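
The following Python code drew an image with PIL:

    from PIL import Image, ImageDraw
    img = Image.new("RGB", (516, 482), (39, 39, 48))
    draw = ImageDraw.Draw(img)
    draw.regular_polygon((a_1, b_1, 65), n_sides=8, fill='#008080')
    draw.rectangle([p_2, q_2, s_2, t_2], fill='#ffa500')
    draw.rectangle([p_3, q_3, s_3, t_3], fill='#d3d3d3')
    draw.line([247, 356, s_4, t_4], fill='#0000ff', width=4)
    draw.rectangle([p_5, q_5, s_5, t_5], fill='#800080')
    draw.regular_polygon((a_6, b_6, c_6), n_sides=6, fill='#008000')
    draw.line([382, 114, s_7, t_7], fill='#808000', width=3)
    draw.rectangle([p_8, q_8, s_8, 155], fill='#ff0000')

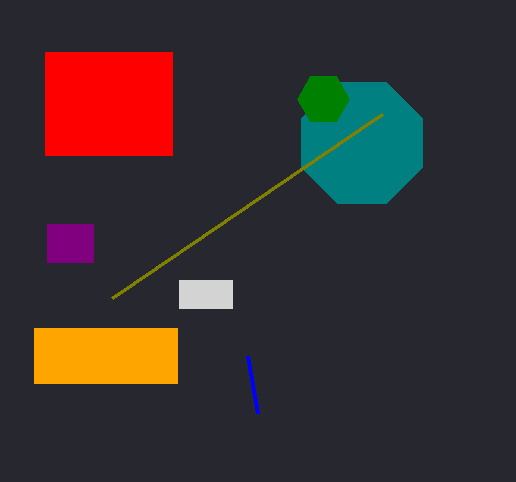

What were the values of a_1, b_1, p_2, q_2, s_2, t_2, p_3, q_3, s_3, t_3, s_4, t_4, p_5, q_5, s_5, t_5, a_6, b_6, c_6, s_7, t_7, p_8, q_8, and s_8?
a_1 = 362
b_1 = 143
p_2 = 34
q_2 = 328
s_2 = 177
t_2 = 383
p_3 = 179
q_3 = 280
s_3 = 232
t_3 = 308
s_4 = 257
t_4 = 413
p_5 = 47
q_5 = 224
s_5 = 93
t_5 = 262
a_6 = 323
b_6 = 99
c_6 = 26
s_7 = 112
t_7 = 298
p_8 = 45
q_8 = 52
s_8 = 172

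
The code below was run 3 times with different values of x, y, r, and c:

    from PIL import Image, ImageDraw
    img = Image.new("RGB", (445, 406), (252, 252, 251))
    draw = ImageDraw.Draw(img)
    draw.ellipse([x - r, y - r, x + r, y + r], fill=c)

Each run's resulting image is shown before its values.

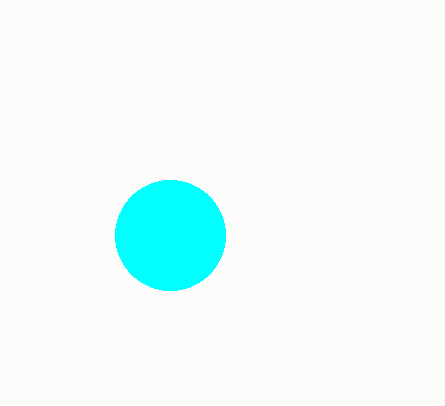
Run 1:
x = 170
y = 235
r = 55
c = 'cyan'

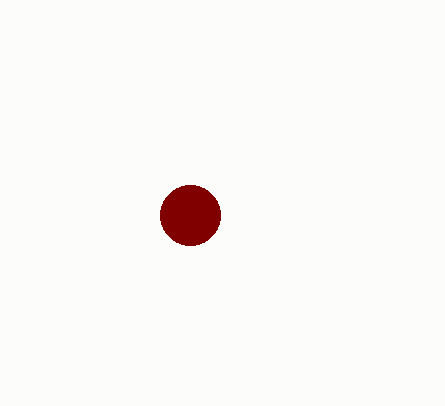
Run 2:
x = 190; y = 215; r = 30; c = 'maroon'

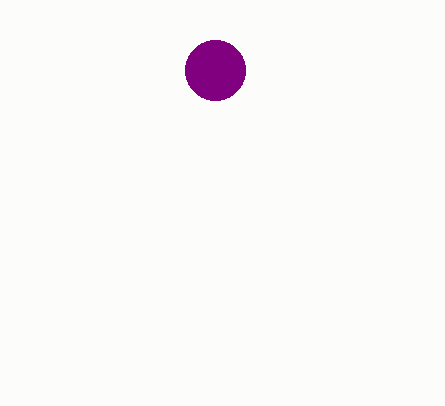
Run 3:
x = 215, y = 70, r = 30, c = 'purple'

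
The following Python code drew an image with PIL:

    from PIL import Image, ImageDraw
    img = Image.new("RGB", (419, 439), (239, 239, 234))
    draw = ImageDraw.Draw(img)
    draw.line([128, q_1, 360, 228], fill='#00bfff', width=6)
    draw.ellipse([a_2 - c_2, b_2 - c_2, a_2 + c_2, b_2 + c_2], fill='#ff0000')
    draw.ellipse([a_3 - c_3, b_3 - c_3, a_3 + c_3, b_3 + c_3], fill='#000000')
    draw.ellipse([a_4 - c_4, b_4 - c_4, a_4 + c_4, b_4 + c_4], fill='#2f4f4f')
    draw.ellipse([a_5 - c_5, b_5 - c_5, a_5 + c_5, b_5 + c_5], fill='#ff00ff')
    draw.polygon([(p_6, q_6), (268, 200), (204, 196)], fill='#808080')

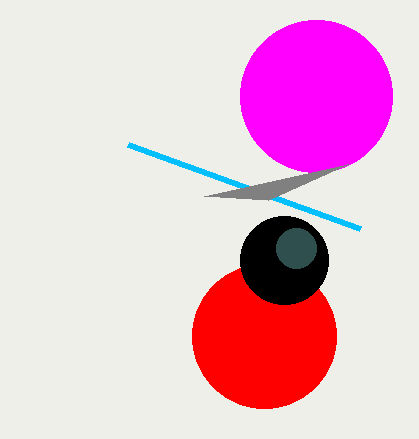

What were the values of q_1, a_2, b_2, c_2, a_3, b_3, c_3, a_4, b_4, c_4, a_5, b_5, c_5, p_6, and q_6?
q_1 = 144, a_2 = 264, b_2 = 336, c_2 = 72, a_3 = 284, b_3 = 260, c_3 = 44, a_4 = 296, b_4 = 248, c_4 = 20, a_5 = 316, b_5 = 96, c_5 = 76, p_6 = 348, q_6 = 164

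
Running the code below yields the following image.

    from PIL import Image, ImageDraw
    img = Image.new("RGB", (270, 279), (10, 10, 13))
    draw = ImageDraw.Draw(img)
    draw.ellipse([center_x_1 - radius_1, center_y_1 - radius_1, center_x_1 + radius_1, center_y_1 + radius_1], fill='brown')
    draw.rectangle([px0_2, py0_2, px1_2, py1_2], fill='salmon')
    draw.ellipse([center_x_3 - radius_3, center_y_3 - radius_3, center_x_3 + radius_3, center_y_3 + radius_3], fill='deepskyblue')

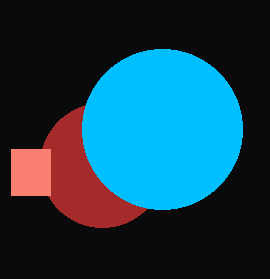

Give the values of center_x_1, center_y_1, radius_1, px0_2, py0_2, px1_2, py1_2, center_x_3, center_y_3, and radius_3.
center_x_1 = 102
center_y_1 = 165
radius_1 = 62
px0_2 = 11
py0_2 = 149
px1_2 = 50
py1_2 = 195
center_x_3 = 162
center_y_3 = 129
radius_3 = 80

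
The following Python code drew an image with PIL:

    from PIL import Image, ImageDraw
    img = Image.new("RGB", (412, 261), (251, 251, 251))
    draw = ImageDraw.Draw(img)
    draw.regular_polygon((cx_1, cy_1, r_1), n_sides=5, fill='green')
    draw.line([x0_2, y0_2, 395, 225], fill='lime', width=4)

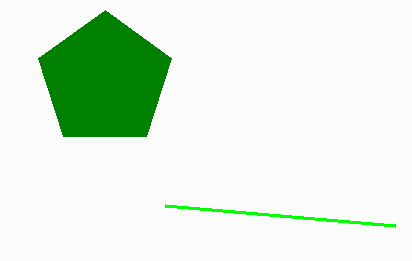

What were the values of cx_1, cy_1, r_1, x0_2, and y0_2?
cx_1 = 105, cy_1 = 80, r_1 = 70, x0_2 = 165, y0_2 = 205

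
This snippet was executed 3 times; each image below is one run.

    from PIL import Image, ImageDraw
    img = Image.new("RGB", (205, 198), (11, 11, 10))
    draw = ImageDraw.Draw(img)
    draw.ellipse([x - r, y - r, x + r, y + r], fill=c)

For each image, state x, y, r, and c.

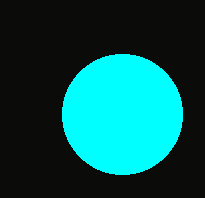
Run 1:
x = 122; y = 114; r = 60; c = 'cyan'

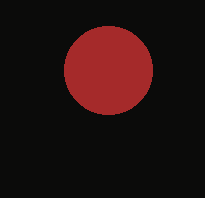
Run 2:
x = 108
y = 70
r = 44
c = 'brown'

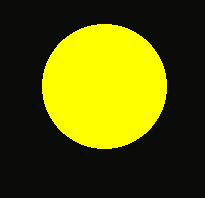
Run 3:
x = 104
y = 86
r = 62
c = 'yellow'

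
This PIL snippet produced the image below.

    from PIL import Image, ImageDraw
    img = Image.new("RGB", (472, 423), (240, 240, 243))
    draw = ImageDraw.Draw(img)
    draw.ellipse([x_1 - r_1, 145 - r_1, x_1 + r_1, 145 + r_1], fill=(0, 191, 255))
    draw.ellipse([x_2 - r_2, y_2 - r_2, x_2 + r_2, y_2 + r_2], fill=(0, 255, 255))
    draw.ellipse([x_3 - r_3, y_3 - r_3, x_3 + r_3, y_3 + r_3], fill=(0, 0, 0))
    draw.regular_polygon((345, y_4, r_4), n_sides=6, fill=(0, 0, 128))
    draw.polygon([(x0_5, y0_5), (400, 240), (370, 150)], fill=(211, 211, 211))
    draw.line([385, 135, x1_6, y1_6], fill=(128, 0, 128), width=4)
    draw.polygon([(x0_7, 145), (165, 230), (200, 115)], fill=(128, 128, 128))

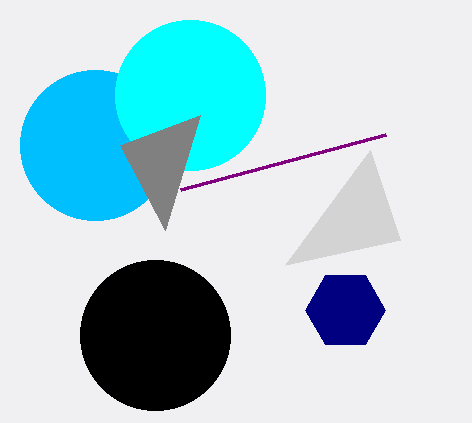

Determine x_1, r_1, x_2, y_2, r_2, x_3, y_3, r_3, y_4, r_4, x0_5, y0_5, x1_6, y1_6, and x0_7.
x_1 = 95
r_1 = 75
x_2 = 190
y_2 = 95
r_2 = 75
x_3 = 155
y_3 = 335
r_3 = 75
y_4 = 310
r_4 = 40
x0_5 = 285
y0_5 = 265
x1_6 = 180
y1_6 = 190
x0_7 = 120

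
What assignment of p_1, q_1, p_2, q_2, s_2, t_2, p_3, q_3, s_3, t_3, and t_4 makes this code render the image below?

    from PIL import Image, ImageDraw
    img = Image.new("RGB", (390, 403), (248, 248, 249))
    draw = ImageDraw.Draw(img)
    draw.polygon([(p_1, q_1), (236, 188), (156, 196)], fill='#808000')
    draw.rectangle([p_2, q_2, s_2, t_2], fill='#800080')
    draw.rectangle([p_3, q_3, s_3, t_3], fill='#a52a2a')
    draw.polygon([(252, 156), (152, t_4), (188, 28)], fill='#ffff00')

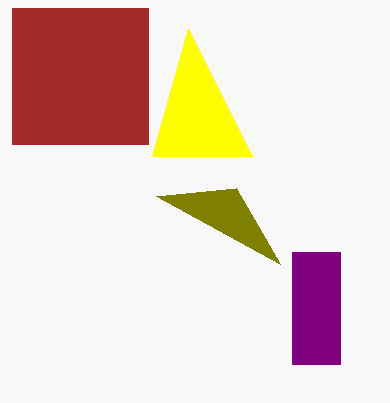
p_1 = 280, q_1 = 264, p_2 = 292, q_2 = 252, s_2 = 340, t_2 = 364, p_3 = 12, q_3 = 8, s_3 = 148, t_3 = 144, t_4 = 156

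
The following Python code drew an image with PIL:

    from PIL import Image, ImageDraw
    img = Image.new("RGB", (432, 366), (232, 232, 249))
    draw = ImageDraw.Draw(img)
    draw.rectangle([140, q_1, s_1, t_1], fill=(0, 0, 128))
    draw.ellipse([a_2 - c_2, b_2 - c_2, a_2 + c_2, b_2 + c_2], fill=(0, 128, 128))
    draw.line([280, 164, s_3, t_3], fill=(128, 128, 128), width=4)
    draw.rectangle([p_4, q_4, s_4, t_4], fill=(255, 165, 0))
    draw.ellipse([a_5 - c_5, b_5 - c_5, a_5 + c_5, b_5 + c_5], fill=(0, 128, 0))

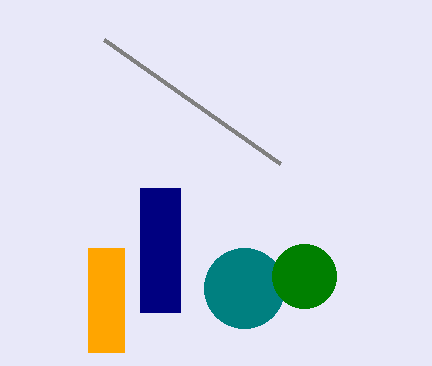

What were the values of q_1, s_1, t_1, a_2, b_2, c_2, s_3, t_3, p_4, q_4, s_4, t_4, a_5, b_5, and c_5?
q_1 = 188; s_1 = 180; t_1 = 312; a_2 = 244; b_2 = 288; c_2 = 40; s_3 = 104; t_3 = 40; p_4 = 88; q_4 = 248; s_4 = 124; t_4 = 352; a_5 = 304; b_5 = 276; c_5 = 32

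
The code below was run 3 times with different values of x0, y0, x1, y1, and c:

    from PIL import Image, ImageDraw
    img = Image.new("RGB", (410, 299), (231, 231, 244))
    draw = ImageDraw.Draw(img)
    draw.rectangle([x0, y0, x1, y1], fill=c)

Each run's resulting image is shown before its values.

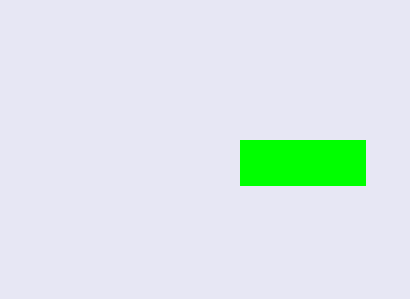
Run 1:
x0 = 240, y0 = 140, x1 = 365, y1 = 185, c = 'lime'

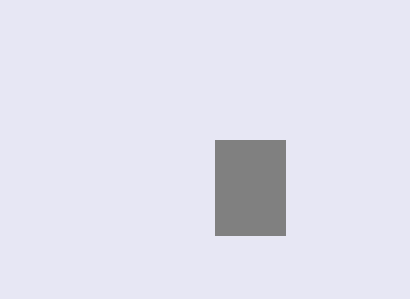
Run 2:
x0 = 215
y0 = 140
x1 = 285
y1 = 235
c = 'gray'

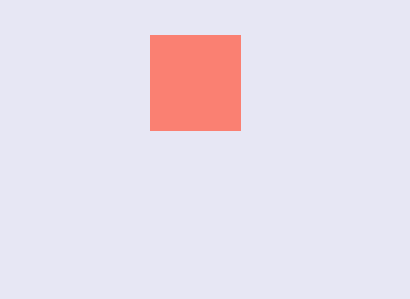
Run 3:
x0 = 150, y0 = 35, x1 = 240, y1 = 130, c = 'salmon'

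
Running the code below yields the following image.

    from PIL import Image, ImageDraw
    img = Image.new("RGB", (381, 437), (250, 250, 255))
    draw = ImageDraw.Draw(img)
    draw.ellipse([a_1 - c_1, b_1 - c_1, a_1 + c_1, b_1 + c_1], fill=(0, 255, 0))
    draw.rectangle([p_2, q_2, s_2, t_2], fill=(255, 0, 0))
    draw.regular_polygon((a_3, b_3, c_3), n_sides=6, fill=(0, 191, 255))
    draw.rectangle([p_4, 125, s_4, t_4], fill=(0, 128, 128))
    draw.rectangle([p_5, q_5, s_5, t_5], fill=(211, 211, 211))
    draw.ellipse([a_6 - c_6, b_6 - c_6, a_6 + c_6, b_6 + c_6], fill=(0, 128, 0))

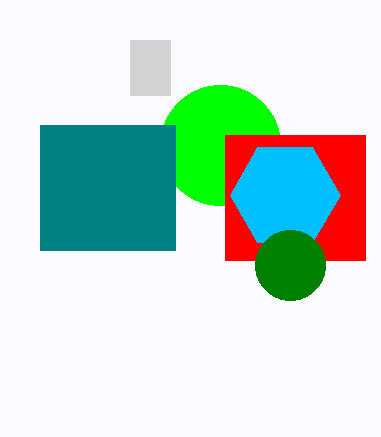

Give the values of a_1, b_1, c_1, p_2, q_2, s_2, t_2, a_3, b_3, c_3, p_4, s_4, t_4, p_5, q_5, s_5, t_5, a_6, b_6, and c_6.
a_1 = 220; b_1 = 145; c_1 = 60; p_2 = 225; q_2 = 135; s_2 = 365; t_2 = 260; a_3 = 285; b_3 = 195; c_3 = 55; p_4 = 40; s_4 = 175; t_4 = 250; p_5 = 130; q_5 = 40; s_5 = 170; t_5 = 95; a_6 = 290; b_6 = 265; c_6 = 35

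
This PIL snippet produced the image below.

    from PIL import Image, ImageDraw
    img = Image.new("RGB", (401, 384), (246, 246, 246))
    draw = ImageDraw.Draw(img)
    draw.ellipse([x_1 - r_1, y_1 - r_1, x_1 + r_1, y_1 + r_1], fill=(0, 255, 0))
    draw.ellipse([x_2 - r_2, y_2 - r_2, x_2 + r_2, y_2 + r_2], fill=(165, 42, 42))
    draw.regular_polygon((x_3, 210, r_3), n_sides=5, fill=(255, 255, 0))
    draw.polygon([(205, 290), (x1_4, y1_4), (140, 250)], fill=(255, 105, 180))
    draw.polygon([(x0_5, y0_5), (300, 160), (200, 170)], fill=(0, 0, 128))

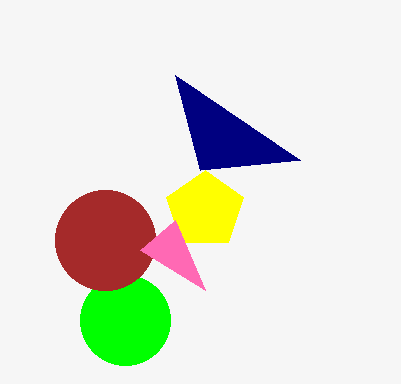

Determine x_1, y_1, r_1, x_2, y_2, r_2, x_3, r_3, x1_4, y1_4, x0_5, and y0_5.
x_1 = 125; y_1 = 320; r_1 = 45; x_2 = 105; y_2 = 240; r_2 = 50; x_3 = 205; r_3 = 40; x1_4 = 175; y1_4 = 220; x0_5 = 175; y0_5 = 75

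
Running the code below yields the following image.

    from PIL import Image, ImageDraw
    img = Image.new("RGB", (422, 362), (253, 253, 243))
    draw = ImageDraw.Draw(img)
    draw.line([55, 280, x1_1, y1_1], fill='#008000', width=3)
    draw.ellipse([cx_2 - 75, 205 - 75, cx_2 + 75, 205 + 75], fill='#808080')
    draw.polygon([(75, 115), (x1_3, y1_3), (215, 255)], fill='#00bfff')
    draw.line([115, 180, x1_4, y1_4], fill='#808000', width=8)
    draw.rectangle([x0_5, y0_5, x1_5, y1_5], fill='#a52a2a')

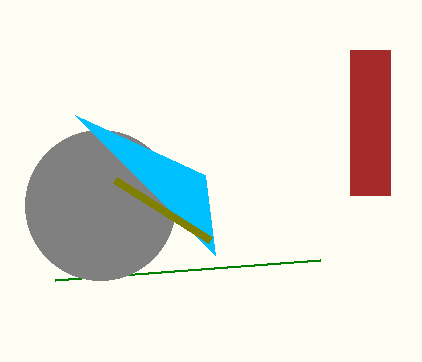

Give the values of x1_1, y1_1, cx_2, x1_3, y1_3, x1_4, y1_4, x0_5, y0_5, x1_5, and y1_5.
x1_1 = 320; y1_1 = 260; cx_2 = 100; x1_3 = 205; y1_3 = 175; x1_4 = 210; y1_4 = 240; x0_5 = 350; y0_5 = 50; x1_5 = 390; y1_5 = 195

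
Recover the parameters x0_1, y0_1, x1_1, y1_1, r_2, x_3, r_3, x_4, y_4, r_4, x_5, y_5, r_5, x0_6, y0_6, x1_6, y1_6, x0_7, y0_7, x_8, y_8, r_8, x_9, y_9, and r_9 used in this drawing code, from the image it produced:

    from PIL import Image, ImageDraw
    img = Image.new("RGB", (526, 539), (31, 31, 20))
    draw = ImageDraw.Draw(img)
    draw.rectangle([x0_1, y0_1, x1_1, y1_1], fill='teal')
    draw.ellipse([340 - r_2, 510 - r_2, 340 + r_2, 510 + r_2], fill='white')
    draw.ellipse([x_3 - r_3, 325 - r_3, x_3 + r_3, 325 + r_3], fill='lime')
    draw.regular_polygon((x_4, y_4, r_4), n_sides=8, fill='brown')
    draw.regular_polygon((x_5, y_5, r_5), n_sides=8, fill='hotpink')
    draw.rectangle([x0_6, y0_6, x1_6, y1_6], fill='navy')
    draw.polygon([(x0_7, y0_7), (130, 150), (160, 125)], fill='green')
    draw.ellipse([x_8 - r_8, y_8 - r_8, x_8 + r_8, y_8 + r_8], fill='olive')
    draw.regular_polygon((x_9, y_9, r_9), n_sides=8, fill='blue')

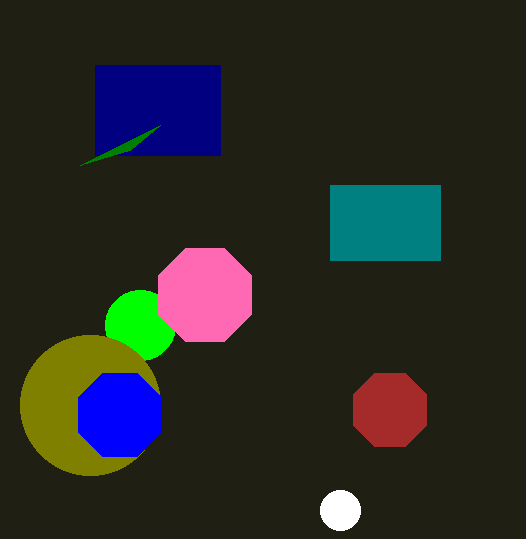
x0_1 = 330, y0_1 = 185, x1_1 = 440, y1_1 = 260, r_2 = 20, x_3 = 140, r_3 = 35, x_4 = 390, y_4 = 410, r_4 = 40, x_5 = 205, y_5 = 295, r_5 = 50, x0_6 = 95, y0_6 = 65, x1_6 = 220, y1_6 = 155, x0_7 = 80, y0_7 = 165, x_8 = 90, y_8 = 405, r_8 = 70, x_9 = 120, y_9 = 415, r_9 = 45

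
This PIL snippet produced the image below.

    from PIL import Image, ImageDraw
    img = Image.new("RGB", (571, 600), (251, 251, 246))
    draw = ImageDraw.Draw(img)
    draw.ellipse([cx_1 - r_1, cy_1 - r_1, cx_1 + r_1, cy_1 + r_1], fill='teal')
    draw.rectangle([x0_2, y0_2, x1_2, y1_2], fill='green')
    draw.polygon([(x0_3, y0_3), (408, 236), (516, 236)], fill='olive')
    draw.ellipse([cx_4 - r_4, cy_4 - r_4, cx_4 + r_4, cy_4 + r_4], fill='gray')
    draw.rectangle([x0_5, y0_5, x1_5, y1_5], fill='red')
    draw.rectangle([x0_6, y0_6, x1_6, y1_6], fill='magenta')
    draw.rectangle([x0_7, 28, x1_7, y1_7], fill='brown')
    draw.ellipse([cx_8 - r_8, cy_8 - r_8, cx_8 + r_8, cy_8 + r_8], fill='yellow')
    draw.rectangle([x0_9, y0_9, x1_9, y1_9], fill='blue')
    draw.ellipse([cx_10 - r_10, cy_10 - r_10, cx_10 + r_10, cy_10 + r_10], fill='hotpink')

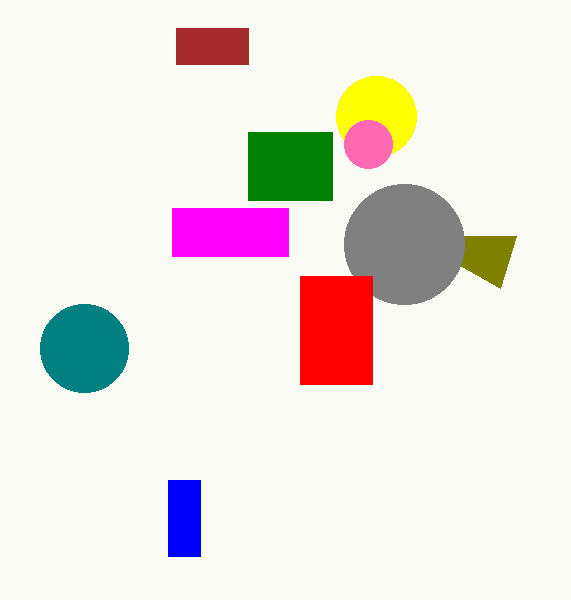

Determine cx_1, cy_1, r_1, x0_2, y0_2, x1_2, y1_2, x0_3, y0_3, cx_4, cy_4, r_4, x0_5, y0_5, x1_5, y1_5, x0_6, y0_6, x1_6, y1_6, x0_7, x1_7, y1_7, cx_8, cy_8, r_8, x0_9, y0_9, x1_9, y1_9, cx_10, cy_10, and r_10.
cx_1 = 84, cy_1 = 348, r_1 = 44, x0_2 = 248, y0_2 = 132, x1_2 = 332, y1_2 = 200, x0_3 = 500, y0_3 = 288, cx_4 = 404, cy_4 = 244, r_4 = 60, x0_5 = 300, y0_5 = 276, x1_5 = 372, y1_5 = 384, x0_6 = 172, y0_6 = 208, x1_6 = 288, y1_6 = 256, x0_7 = 176, x1_7 = 248, y1_7 = 64, cx_8 = 376, cy_8 = 116, r_8 = 40, x0_9 = 168, y0_9 = 480, x1_9 = 200, y1_9 = 556, cx_10 = 368, cy_10 = 144, r_10 = 24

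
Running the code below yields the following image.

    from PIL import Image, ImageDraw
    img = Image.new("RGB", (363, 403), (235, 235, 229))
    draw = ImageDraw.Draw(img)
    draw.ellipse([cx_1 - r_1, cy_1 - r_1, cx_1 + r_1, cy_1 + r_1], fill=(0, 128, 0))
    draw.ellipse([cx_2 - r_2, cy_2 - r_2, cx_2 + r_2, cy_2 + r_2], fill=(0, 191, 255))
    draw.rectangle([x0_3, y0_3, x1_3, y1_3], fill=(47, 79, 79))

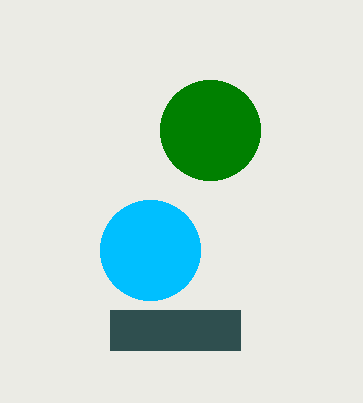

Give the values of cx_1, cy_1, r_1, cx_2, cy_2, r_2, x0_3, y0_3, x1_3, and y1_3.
cx_1 = 210, cy_1 = 130, r_1 = 50, cx_2 = 150, cy_2 = 250, r_2 = 50, x0_3 = 110, y0_3 = 310, x1_3 = 240, y1_3 = 350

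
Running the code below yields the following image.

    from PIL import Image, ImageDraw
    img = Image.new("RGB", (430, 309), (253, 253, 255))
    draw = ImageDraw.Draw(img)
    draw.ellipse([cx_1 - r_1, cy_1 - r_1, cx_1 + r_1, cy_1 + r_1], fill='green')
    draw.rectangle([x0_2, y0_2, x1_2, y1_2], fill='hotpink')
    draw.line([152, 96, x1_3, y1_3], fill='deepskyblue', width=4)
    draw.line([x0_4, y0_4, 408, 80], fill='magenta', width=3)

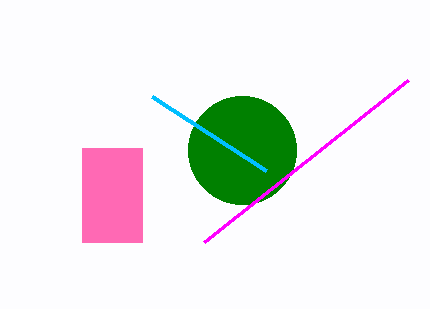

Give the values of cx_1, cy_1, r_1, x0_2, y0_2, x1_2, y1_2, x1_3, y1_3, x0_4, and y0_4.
cx_1 = 242; cy_1 = 150; r_1 = 54; x0_2 = 82; y0_2 = 148; x1_2 = 142; y1_2 = 242; x1_3 = 266; y1_3 = 170; x0_4 = 204; y0_4 = 242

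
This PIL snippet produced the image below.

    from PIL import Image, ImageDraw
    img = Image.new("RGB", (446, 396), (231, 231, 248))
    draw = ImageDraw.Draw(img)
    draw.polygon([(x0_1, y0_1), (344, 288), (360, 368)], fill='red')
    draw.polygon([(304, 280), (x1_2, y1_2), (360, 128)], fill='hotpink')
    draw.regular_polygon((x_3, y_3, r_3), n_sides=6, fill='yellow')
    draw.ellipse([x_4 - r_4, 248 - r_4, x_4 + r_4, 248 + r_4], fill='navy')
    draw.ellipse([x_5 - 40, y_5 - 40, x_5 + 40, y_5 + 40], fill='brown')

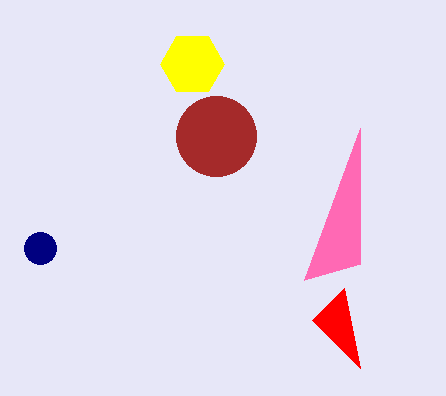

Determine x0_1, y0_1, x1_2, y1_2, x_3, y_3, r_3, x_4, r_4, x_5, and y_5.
x0_1 = 312, y0_1 = 320, x1_2 = 360, y1_2 = 264, x_3 = 192, y_3 = 64, r_3 = 32, x_4 = 40, r_4 = 16, x_5 = 216, y_5 = 136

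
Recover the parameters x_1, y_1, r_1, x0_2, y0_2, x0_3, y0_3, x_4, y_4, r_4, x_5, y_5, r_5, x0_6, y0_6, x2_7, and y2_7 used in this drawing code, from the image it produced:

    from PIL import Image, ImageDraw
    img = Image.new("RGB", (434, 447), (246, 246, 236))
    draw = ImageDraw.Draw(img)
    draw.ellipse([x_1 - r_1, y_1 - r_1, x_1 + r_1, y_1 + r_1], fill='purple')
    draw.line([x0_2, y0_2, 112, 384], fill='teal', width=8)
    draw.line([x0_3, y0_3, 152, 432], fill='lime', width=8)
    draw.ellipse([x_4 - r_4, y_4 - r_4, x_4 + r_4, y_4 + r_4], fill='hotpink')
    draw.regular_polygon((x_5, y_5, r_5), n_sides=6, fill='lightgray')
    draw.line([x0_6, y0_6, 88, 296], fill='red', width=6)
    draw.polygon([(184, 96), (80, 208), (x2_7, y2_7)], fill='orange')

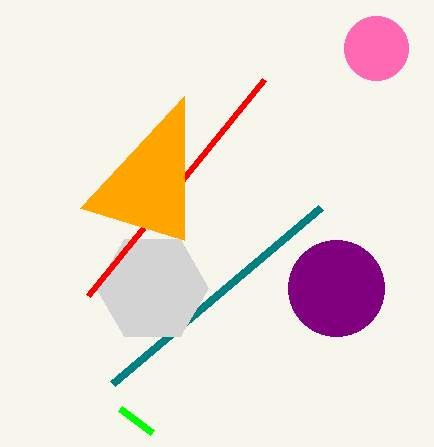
x_1 = 336
y_1 = 288
r_1 = 48
x0_2 = 320
y0_2 = 208
x0_3 = 120
y0_3 = 408
x_4 = 376
y_4 = 48
r_4 = 32
x_5 = 152
y_5 = 288
r_5 = 56
x0_6 = 264
y0_6 = 80
x2_7 = 184
y2_7 = 240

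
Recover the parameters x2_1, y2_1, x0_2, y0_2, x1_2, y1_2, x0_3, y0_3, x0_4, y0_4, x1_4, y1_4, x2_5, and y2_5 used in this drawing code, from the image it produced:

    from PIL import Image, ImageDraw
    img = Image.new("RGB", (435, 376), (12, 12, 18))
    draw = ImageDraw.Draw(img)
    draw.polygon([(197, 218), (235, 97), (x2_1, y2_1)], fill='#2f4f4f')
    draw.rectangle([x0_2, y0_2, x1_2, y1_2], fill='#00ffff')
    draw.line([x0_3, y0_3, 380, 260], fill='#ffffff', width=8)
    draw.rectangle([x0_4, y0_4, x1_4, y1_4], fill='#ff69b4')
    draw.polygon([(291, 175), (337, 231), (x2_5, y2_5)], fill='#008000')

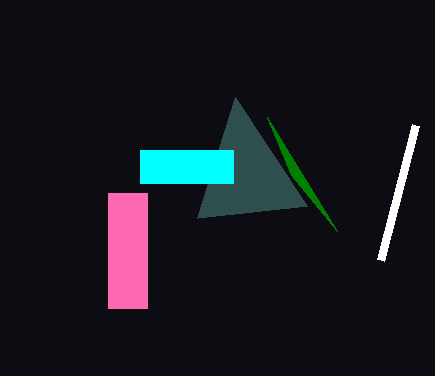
x2_1 = 307; y2_1 = 206; x0_2 = 140; y0_2 = 150; x1_2 = 233; y1_2 = 183; x0_3 = 415; y0_3 = 125; x0_4 = 108; y0_4 = 193; x1_4 = 147; y1_4 = 308; x2_5 = 267; y2_5 = 117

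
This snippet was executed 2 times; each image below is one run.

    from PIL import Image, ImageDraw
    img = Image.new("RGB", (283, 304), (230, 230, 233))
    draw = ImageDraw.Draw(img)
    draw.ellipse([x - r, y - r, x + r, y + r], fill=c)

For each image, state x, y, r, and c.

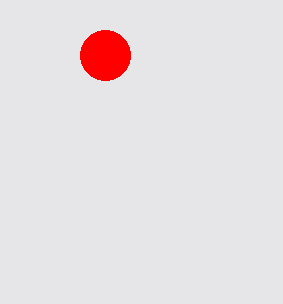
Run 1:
x = 105; y = 55; r = 25; c = 'red'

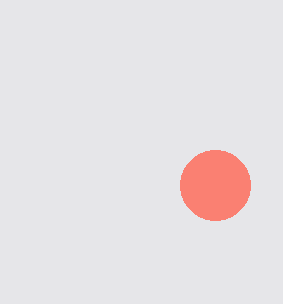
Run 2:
x = 215; y = 185; r = 35; c = 'salmon'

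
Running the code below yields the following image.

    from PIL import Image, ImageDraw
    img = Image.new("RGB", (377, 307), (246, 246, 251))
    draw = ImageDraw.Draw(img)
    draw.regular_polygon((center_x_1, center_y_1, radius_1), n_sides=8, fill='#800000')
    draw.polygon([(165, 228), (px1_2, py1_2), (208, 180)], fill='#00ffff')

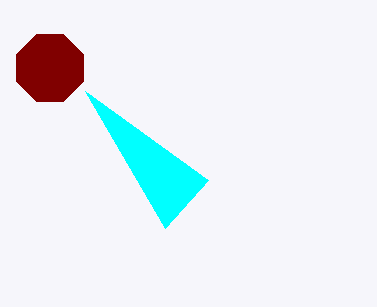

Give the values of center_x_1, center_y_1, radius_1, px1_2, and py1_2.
center_x_1 = 50, center_y_1 = 68, radius_1 = 36, px1_2 = 85, py1_2 = 91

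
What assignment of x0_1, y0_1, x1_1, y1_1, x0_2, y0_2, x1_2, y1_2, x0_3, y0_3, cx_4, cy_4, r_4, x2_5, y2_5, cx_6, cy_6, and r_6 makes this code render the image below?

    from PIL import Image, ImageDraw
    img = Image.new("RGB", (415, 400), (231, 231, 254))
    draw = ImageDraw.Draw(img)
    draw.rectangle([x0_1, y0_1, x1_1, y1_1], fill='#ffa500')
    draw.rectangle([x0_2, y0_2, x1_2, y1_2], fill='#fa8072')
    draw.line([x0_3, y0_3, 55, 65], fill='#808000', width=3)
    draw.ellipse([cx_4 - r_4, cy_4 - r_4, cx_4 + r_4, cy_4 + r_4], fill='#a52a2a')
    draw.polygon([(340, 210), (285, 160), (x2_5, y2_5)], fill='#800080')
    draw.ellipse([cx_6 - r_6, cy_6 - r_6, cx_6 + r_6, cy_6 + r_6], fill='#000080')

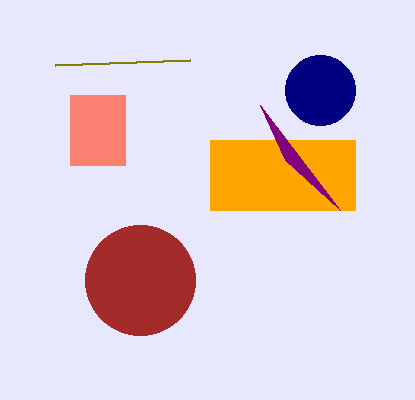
x0_1 = 210, y0_1 = 140, x1_1 = 355, y1_1 = 210, x0_2 = 70, y0_2 = 95, x1_2 = 125, y1_2 = 165, x0_3 = 190, y0_3 = 60, cx_4 = 140, cy_4 = 280, r_4 = 55, x2_5 = 260, y2_5 = 105, cx_6 = 320, cy_6 = 90, r_6 = 35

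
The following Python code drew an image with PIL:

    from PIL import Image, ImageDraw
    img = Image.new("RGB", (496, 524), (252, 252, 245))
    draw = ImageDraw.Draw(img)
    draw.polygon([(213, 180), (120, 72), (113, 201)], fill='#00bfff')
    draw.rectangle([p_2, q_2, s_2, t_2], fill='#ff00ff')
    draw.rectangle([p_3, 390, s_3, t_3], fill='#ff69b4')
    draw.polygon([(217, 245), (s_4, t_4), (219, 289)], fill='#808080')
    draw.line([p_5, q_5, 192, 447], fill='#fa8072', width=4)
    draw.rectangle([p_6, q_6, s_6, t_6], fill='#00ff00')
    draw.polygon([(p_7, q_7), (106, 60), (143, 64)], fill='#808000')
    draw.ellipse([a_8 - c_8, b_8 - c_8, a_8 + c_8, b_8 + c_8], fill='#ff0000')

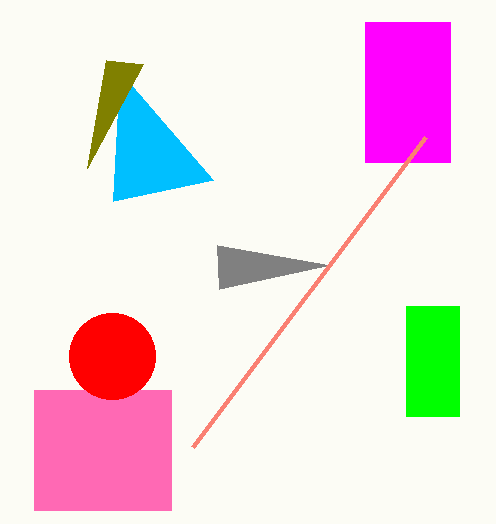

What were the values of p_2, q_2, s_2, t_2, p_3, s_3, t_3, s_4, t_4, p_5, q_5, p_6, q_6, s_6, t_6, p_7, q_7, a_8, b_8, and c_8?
p_2 = 365; q_2 = 22; s_2 = 450; t_2 = 162; p_3 = 34; s_3 = 171; t_3 = 510; s_4 = 330; t_4 = 265; p_5 = 425; q_5 = 137; p_6 = 406; q_6 = 306; s_6 = 459; t_6 = 416; p_7 = 87; q_7 = 168; a_8 = 112; b_8 = 356; c_8 = 43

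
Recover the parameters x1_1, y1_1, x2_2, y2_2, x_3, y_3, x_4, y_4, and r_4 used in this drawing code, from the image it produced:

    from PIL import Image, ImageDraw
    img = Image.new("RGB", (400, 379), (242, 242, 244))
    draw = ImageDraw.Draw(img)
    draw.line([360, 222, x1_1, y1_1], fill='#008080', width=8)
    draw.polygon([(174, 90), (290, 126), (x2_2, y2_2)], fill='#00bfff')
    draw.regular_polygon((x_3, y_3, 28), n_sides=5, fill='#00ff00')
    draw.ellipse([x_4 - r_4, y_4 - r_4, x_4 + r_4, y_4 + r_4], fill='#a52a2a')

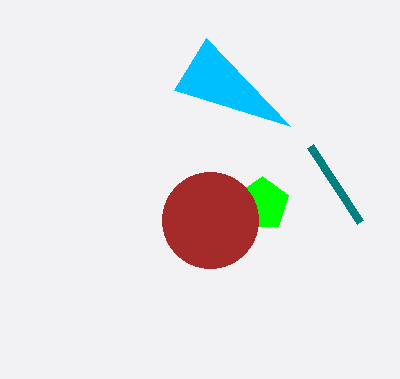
x1_1 = 310, y1_1 = 146, x2_2 = 206, y2_2 = 38, x_3 = 262, y_3 = 204, x_4 = 210, y_4 = 220, r_4 = 48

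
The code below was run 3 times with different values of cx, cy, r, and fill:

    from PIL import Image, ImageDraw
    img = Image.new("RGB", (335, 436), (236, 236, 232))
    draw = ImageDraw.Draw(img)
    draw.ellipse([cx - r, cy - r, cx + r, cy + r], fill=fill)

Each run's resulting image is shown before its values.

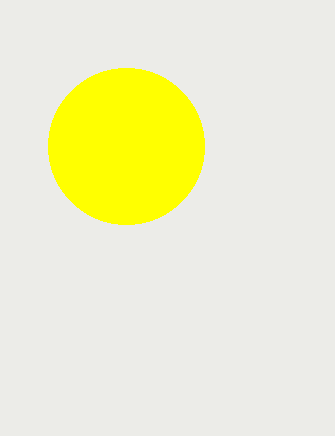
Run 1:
cx = 126; cy = 146; r = 78; fill = 'yellow'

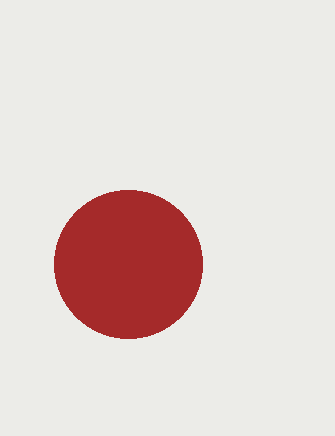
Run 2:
cx = 128; cy = 264; r = 74; fill = 'brown'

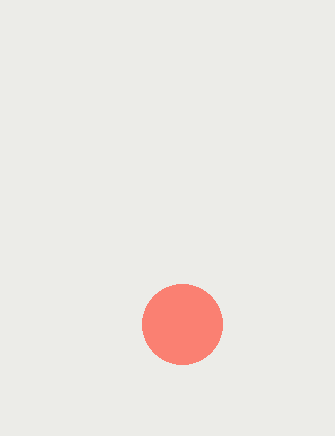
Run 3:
cx = 182
cy = 324
r = 40
fill = 'salmon'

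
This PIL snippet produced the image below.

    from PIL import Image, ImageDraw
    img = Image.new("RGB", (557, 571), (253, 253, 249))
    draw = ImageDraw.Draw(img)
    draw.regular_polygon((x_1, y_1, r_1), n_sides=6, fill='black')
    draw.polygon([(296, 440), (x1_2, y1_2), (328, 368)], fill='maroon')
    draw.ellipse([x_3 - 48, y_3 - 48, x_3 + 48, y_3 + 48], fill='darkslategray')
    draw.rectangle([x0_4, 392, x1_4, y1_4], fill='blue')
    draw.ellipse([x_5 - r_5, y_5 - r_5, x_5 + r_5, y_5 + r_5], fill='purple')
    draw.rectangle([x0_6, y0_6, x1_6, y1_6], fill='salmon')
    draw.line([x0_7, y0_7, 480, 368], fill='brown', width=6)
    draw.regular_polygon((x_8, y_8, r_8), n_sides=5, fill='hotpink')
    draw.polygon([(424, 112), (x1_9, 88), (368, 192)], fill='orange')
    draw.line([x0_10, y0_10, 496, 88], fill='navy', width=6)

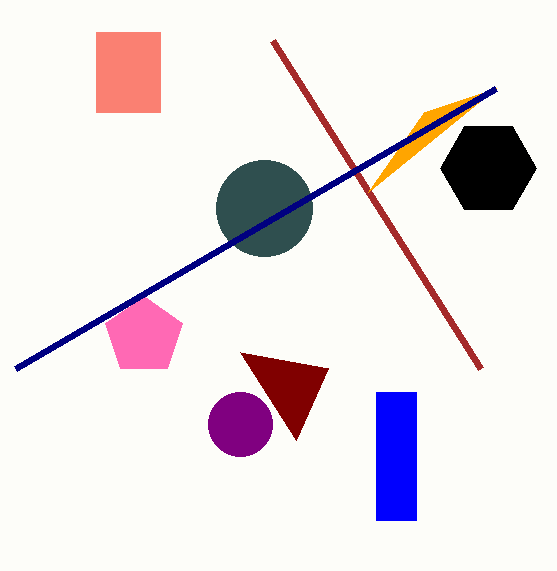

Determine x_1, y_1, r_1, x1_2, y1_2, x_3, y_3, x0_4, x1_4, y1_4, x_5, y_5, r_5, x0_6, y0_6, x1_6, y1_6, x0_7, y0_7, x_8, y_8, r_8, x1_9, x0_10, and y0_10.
x_1 = 488; y_1 = 168; r_1 = 48; x1_2 = 240; y1_2 = 352; x_3 = 264; y_3 = 208; x0_4 = 376; x1_4 = 416; y1_4 = 520; x_5 = 240; y_5 = 424; r_5 = 32; x0_6 = 96; y0_6 = 32; x1_6 = 160; y1_6 = 112; x0_7 = 272; y0_7 = 40; x_8 = 144; y_8 = 336; r_8 = 40; x1_9 = 496; x0_10 = 16; y0_10 = 368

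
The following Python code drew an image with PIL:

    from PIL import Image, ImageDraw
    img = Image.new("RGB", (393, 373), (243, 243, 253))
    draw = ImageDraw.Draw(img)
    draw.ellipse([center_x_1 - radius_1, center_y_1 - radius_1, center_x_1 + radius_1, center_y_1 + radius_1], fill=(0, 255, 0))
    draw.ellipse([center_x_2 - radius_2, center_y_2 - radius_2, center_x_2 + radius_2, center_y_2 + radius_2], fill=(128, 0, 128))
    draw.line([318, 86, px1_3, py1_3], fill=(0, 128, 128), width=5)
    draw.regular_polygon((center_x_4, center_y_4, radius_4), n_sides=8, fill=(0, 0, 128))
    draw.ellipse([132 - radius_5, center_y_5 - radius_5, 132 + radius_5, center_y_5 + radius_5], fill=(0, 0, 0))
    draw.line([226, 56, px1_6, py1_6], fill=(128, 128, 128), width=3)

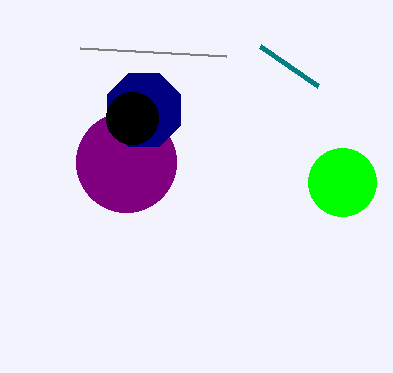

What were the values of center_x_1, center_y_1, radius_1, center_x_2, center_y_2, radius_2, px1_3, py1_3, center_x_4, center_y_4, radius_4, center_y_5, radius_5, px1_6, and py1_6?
center_x_1 = 342
center_y_1 = 182
radius_1 = 34
center_x_2 = 126
center_y_2 = 162
radius_2 = 50
px1_3 = 260
py1_3 = 46
center_x_4 = 144
center_y_4 = 110
radius_4 = 40
center_y_5 = 118
radius_5 = 26
px1_6 = 80
py1_6 = 48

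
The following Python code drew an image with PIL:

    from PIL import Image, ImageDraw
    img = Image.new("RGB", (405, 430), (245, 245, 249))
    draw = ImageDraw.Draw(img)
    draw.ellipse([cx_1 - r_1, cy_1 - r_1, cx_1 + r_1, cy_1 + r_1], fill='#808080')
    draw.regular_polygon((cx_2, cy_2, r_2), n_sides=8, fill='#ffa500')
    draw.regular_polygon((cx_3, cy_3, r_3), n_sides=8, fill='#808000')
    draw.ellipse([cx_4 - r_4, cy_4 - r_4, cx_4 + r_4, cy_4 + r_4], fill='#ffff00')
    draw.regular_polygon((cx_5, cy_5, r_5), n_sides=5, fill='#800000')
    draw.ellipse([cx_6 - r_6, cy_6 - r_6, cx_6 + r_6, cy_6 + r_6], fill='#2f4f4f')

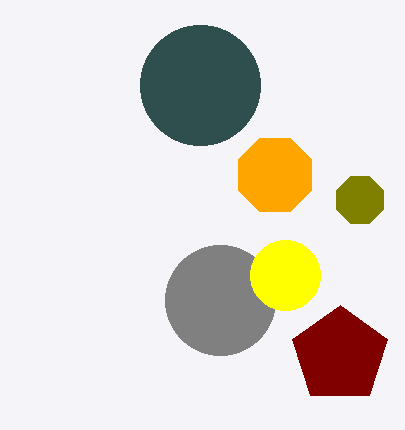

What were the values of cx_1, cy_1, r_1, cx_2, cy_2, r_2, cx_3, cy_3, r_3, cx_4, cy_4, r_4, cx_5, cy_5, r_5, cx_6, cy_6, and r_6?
cx_1 = 220
cy_1 = 300
r_1 = 55
cx_2 = 275
cy_2 = 175
r_2 = 40
cx_3 = 360
cy_3 = 200
r_3 = 25
cx_4 = 285
cy_4 = 275
r_4 = 35
cx_5 = 340
cy_5 = 355
r_5 = 50
cx_6 = 200
cy_6 = 85
r_6 = 60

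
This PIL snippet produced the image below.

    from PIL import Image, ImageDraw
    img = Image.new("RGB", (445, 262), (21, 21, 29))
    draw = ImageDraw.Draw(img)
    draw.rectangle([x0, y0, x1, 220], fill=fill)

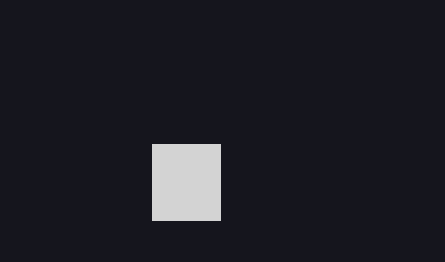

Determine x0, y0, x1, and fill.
x0 = 152; y0 = 144; x1 = 220; fill = 'lightgray'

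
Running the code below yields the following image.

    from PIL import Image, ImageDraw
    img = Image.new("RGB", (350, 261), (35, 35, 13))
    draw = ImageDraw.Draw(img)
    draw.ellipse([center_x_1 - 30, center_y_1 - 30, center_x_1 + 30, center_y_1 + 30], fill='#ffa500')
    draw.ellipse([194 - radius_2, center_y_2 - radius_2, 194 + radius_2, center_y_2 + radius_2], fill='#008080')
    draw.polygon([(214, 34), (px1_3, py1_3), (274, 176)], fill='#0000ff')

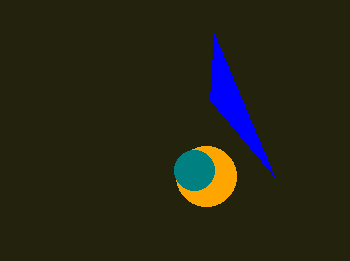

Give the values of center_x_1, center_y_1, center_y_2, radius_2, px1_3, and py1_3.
center_x_1 = 206, center_y_1 = 176, center_y_2 = 170, radius_2 = 20, px1_3 = 210, py1_3 = 100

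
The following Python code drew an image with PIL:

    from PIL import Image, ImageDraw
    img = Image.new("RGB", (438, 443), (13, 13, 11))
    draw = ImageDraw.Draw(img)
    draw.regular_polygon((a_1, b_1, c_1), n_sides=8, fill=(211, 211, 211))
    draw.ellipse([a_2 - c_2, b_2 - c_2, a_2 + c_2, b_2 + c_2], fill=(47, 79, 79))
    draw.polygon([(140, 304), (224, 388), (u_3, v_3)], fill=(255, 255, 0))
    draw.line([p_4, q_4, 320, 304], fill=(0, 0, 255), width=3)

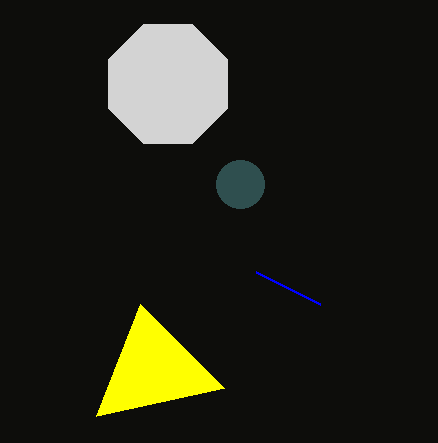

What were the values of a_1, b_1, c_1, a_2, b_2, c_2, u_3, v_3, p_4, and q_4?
a_1 = 168, b_1 = 84, c_1 = 64, a_2 = 240, b_2 = 184, c_2 = 24, u_3 = 96, v_3 = 416, p_4 = 256, q_4 = 272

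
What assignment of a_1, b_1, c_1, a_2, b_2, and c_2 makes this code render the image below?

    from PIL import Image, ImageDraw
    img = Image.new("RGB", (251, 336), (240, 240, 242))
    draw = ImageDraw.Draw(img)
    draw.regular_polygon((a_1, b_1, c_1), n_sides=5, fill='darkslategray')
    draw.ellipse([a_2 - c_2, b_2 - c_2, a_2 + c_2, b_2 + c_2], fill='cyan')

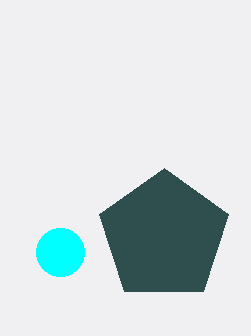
a_1 = 164; b_1 = 236; c_1 = 68; a_2 = 60; b_2 = 252; c_2 = 24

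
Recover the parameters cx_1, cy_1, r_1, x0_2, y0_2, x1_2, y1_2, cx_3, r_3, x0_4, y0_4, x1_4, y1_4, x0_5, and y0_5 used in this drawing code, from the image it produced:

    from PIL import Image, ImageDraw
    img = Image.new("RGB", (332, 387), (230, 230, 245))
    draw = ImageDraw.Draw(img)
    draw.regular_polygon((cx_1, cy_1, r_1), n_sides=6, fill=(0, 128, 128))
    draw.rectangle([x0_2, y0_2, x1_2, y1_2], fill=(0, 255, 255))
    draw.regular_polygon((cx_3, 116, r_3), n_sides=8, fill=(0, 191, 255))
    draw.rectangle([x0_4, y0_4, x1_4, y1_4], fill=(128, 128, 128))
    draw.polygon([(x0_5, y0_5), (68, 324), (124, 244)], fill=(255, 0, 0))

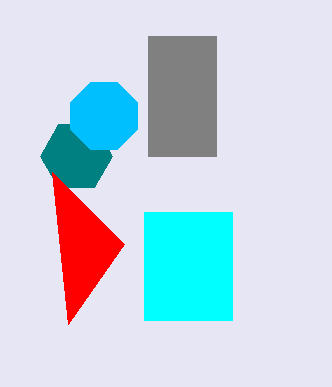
cx_1 = 76, cy_1 = 156, r_1 = 36, x0_2 = 144, y0_2 = 212, x1_2 = 232, y1_2 = 320, cx_3 = 104, r_3 = 36, x0_4 = 148, y0_4 = 36, x1_4 = 216, y1_4 = 156, x0_5 = 52, y0_5 = 172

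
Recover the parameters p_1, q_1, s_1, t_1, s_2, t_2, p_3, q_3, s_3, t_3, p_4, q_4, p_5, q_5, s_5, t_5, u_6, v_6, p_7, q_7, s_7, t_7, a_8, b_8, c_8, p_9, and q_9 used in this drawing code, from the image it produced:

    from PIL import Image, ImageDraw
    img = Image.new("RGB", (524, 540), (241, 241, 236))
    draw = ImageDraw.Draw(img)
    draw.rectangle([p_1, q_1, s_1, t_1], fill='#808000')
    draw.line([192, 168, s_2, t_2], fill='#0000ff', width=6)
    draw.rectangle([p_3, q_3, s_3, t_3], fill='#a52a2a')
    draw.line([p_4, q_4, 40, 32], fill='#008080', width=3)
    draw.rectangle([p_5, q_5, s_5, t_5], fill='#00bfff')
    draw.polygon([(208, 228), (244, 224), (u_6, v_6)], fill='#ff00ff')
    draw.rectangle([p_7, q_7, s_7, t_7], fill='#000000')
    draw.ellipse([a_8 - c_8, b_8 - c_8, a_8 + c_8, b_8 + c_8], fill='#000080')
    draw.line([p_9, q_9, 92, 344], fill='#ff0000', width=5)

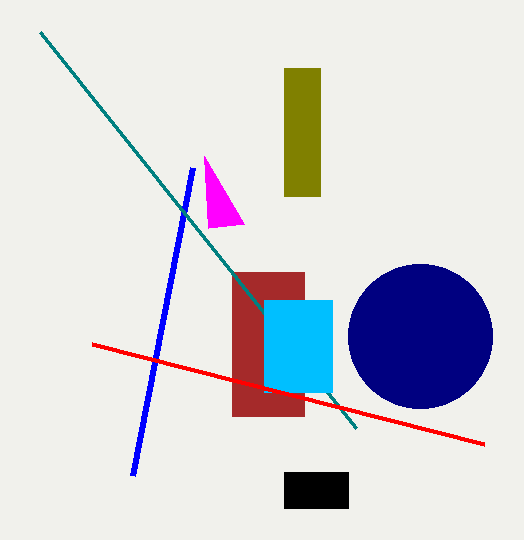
p_1 = 284, q_1 = 68, s_1 = 320, t_1 = 196, s_2 = 132, t_2 = 476, p_3 = 232, q_3 = 272, s_3 = 304, t_3 = 416, p_4 = 356, q_4 = 428, p_5 = 264, q_5 = 300, s_5 = 332, t_5 = 392, u_6 = 204, v_6 = 156, p_7 = 284, q_7 = 472, s_7 = 348, t_7 = 508, a_8 = 420, b_8 = 336, c_8 = 72, p_9 = 484, q_9 = 444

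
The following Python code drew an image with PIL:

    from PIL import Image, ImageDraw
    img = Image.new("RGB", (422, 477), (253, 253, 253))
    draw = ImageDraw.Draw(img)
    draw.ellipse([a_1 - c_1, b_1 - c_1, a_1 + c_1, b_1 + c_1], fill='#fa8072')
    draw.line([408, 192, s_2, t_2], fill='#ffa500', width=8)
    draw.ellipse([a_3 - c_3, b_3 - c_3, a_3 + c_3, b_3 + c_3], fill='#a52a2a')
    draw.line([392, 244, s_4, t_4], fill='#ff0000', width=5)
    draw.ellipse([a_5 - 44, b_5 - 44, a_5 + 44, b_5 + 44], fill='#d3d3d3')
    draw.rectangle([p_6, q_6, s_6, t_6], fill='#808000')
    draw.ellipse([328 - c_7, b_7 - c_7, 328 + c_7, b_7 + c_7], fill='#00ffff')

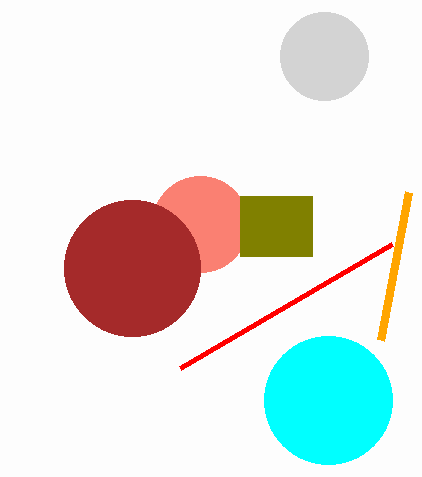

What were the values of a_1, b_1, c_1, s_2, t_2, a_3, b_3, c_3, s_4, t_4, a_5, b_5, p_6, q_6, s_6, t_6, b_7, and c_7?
a_1 = 200
b_1 = 224
c_1 = 48
s_2 = 380
t_2 = 340
a_3 = 132
b_3 = 268
c_3 = 68
s_4 = 180
t_4 = 368
a_5 = 324
b_5 = 56
p_6 = 240
q_6 = 196
s_6 = 312
t_6 = 256
b_7 = 400
c_7 = 64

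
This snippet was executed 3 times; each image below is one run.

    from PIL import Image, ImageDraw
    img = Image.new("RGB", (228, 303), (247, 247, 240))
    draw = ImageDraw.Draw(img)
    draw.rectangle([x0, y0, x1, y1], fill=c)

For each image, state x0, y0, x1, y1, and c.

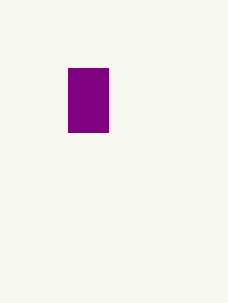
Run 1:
x0 = 68; y0 = 68; x1 = 108; y1 = 132; c = 'purple'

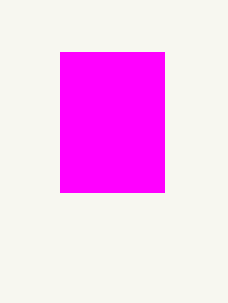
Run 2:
x0 = 60, y0 = 52, x1 = 164, y1 = 192, c = 'magenta'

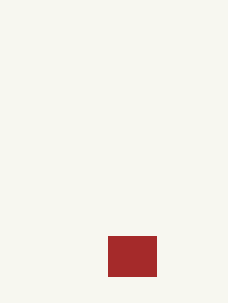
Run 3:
x0 = 108
y0 = 236
x1 = 156
y1 = 276
c = 'brown'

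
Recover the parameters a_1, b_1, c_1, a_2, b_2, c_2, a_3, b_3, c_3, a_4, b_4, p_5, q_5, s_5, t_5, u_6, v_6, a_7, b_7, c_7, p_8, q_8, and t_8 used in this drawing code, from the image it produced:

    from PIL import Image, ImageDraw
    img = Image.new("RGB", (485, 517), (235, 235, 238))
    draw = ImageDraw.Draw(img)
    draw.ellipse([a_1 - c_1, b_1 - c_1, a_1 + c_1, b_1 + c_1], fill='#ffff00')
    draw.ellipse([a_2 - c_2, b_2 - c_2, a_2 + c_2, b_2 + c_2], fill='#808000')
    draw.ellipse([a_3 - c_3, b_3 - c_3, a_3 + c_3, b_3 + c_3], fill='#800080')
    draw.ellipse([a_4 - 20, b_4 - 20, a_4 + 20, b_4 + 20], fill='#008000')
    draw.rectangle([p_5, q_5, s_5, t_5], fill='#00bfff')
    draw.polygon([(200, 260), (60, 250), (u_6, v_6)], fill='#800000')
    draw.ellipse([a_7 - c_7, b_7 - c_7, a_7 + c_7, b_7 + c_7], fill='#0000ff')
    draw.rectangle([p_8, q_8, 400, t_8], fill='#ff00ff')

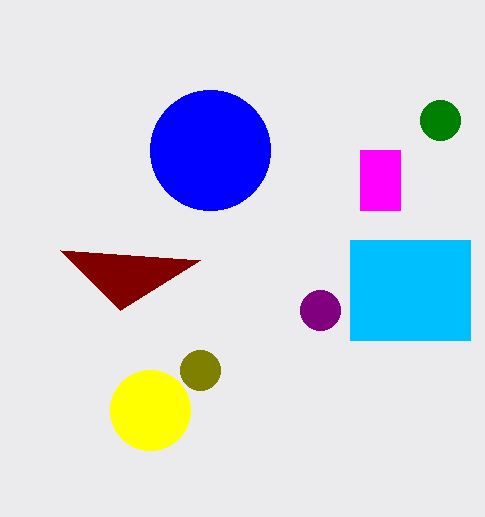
a_1 = 150, b_1 = 410, c_1 = 40, a_2 = 200, b_2 = 370, c_2 = 20, a_3 = 320, b_3 = 310, c_3 = 20, a_4 = 440, b_4 = 120, p_5 = 350, q_5 = 240, s_5 = 470, t_5 = 340, u_6 = 120, v_6 = 310, a_7 = 210, b_7 = 150, c_7 = 60, p_8 = 360, q_8 = 150, t_8 = 210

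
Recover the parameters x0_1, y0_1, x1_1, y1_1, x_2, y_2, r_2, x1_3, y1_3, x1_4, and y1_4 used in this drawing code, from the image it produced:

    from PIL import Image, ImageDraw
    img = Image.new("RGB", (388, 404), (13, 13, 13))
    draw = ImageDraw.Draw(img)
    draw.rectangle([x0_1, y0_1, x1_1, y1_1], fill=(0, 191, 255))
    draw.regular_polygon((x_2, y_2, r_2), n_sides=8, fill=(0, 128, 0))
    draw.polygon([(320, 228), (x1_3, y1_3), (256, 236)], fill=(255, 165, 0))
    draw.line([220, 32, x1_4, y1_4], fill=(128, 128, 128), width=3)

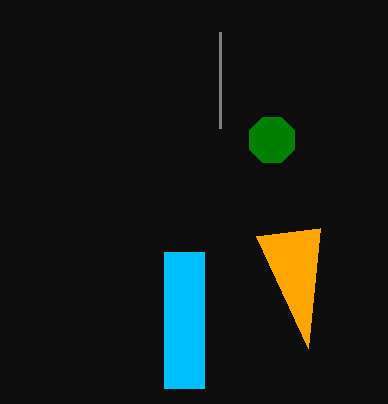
x0_1 = 164, y0_1 = 252, x1_1 = 204, y1_1 = 388, x_2 = 272, y_2 = 140, r_2 = 24, x1_3 = 308, y1_3 = 348, x1_4 = 220, y1_4 = 128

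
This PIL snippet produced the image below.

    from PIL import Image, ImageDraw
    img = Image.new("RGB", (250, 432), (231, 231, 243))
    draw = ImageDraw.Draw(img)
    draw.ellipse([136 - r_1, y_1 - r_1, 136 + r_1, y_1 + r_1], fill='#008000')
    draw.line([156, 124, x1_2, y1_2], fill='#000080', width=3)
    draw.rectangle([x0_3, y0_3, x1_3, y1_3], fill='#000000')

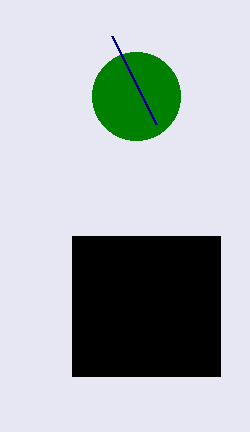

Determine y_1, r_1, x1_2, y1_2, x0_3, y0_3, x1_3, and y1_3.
y_1 = 96, r_1 = 44, x1_2 = 112, y1_2 = 36, x0_3 = 72, y0_3 = 236, x1_3 = 220, y1_3 = 376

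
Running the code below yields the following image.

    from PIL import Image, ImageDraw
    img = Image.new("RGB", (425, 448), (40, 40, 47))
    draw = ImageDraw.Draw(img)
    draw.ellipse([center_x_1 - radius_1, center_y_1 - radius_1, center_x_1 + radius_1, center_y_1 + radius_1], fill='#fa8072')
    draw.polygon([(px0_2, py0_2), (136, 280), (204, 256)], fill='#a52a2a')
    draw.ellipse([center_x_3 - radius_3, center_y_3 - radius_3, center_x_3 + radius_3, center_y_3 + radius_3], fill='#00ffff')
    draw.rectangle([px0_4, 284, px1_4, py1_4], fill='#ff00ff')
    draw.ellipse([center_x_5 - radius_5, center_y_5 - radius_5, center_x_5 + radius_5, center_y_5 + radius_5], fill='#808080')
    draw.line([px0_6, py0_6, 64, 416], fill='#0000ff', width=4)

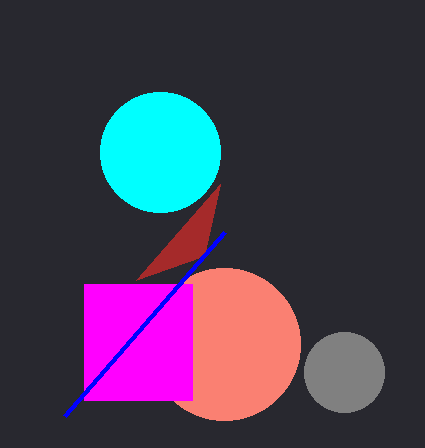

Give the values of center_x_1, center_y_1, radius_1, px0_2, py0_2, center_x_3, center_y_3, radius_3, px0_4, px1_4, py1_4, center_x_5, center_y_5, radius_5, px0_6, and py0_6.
center_x_1 = 224, center_y_1 = 344, radius_1 = 76, px0_2 = 220, py0_2 = 184, center_x_3 = 160, center_y_3 = 152, radius_3 = 60, px0_4 = 84, px1_4 = 192, py1_4 = 400, center_x_5 = 344, center_y_5 = 372, radius_5 = 40, px0_6 = 224, py0_6 = 232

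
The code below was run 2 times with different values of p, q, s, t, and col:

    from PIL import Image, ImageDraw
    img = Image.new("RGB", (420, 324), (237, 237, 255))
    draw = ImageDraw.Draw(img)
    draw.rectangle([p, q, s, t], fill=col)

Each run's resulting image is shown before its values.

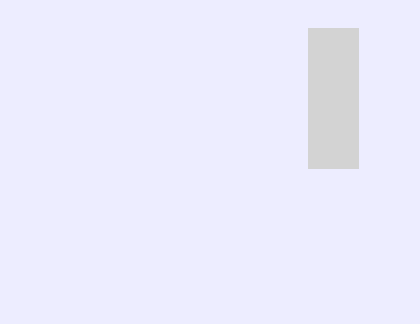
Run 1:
p = 308, q = 28, s = 358, t = 168, col = 'lightgray'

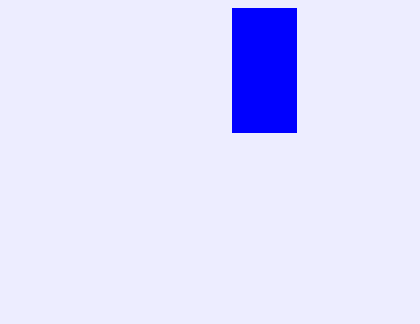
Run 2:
p = 232, q = 8, s = 296, t = 132, col = 'blue'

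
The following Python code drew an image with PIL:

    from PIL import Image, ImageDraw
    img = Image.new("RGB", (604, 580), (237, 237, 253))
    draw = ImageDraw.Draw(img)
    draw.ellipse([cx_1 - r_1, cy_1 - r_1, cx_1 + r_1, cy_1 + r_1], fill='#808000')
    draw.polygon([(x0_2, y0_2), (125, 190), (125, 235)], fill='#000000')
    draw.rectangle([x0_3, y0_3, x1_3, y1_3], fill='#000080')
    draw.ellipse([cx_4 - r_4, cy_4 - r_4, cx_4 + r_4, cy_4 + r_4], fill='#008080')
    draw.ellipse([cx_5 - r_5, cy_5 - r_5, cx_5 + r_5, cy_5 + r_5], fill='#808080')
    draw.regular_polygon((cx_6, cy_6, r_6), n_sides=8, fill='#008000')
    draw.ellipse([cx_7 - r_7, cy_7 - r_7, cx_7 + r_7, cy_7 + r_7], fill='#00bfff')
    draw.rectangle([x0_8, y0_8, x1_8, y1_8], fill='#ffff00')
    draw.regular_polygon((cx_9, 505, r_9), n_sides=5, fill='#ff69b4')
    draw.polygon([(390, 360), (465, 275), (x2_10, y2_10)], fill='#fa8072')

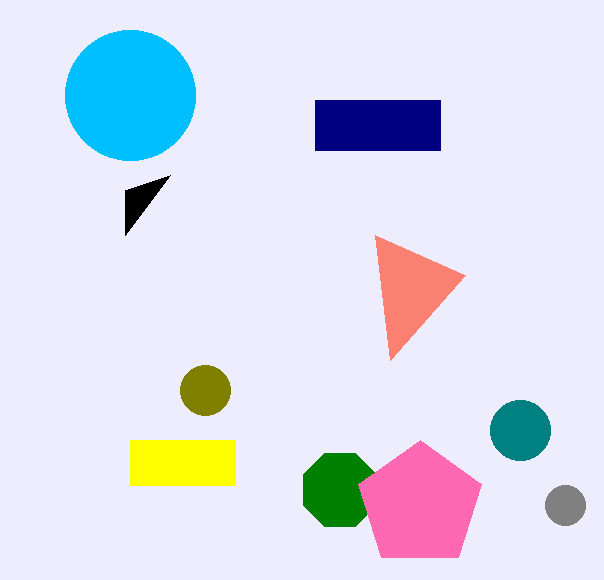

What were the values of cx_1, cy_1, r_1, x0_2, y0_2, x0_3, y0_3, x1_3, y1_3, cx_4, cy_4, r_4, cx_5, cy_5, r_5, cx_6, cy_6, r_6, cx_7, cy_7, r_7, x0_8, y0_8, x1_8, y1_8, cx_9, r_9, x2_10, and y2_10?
cx_1 = 205
cy_1 = 390
r_1 = 25
x0_2 = 170
y0_2 = 175
x0_3 = 315
y0_3 = 100
x1_3 = 440
y1_3 = 150
cx_4 = 520
cy_4 = 430
r_4 = 30
cx_5 = 565
cy_5 = 505
r_5 = 20
cx_6 = 340
cy_6 = 490
r_6 = 40
cx_7 = 130
cy_7 = 95
r_7 = 65
x0_8 = 130
y0_8 = 440
x1_8 = 235
y1_8 = 485
cx_9 = 420
r_9 = 65
x2_10 = 375
y2_10 = 235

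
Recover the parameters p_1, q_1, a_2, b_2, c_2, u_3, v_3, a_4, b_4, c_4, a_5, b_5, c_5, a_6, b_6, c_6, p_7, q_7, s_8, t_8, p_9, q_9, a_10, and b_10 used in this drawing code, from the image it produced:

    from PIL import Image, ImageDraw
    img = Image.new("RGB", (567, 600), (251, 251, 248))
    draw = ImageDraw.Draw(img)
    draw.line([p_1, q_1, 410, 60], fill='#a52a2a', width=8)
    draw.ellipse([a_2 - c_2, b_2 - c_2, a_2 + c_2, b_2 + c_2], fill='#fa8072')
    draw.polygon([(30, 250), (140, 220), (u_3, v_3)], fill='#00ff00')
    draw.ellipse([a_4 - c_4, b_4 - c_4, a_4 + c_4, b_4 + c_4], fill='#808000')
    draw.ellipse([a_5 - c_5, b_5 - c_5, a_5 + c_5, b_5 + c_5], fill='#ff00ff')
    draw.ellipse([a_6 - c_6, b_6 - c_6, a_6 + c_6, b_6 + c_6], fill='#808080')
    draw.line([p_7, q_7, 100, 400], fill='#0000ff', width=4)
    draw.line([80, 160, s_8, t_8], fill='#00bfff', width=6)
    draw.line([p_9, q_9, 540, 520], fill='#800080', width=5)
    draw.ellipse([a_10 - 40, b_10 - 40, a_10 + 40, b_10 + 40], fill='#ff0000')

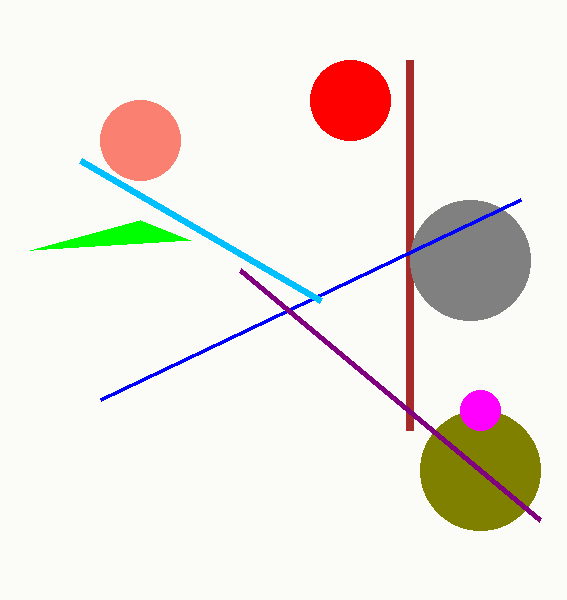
p_1 = 410; q_1 = 430; a_2 = 140; b_2 = 140; c_2 = 40; u_3 = 190; v_3 = 240; a_4 = 480; b_4 = 470; c_4 = 60; a_5 = 480; b_5 = 410; c_5 = 20; a_6 = 470; b_6 = 260; c_6 = 60; p_7 = 520; q_7 = 200; s_8 = 320; t_8 = 300; p_9 = 240; q_9 = 270; a_10 = 350; b_10 = 100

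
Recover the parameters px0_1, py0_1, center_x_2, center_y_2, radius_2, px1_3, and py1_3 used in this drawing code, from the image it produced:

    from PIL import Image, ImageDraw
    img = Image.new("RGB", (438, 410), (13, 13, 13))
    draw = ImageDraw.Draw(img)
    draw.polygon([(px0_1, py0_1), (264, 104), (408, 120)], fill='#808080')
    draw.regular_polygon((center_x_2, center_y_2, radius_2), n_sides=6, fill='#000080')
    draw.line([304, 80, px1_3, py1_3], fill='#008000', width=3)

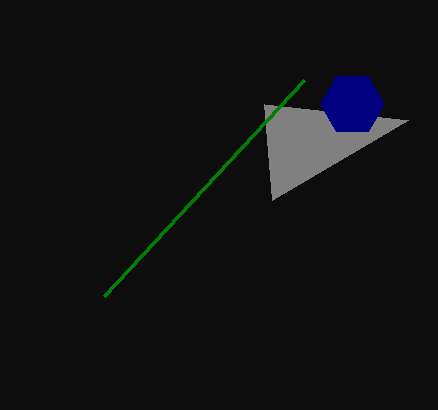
px0_1 = 272
py0_1 = 200
center_x_2 = 352
center_y_2 = 104
radius_2 = 32
px1_3 = 104
py1_3 = 296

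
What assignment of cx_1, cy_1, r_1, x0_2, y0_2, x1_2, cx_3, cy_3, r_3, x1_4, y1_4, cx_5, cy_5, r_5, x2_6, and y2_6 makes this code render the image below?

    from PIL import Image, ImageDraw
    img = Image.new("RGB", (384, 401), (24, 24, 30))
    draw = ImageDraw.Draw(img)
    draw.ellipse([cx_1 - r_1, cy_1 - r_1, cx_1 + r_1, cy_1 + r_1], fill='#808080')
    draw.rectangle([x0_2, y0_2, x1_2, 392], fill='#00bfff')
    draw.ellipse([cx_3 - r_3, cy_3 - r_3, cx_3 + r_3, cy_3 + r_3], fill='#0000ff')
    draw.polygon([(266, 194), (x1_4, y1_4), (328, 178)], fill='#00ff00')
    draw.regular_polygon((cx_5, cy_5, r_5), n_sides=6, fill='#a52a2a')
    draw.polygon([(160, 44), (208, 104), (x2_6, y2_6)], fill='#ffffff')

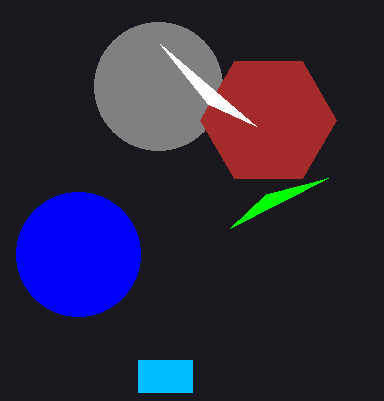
cx_1 = 158; cy_1 = 86; r_1 = 64; x0_2 = 138; y0_2 = 360; x1_2 = 192; cx_3 = 78; cy_3 = 254; r_3 = 62; x1_4 = 230; y1_4 = 228; cx_5 = 268; cy_5 = 120; r_5 = 68; x2_6 = 256; y2_6 = 126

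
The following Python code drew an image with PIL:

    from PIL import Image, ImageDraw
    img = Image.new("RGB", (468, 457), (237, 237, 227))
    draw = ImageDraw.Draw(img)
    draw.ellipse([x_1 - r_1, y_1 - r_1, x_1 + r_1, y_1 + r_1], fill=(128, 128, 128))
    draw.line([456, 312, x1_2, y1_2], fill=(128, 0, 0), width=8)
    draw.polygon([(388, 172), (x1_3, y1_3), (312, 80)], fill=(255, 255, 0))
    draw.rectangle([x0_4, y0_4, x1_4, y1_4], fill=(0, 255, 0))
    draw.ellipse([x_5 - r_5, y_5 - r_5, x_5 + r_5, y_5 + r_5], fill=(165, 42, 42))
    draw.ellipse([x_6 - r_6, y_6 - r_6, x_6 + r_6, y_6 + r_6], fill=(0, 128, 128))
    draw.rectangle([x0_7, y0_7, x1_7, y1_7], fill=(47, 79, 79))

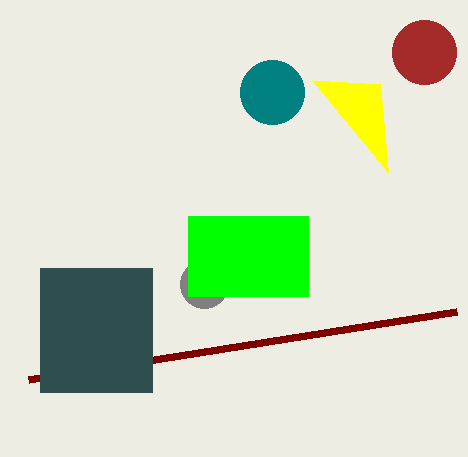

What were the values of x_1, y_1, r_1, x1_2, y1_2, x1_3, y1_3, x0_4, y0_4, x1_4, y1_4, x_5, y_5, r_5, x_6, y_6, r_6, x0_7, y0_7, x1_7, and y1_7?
x_1 = 204
y_1 = 284
r_1 = 24
x1_2 = 28
y1_2 = 380
x1_3 = 380
y1_3 = 84
x0_4 = 188
y0_4 = 216
x1_4 = 308
y1_4 = 296
x_5 = 424
y_5 = 52
r_5 = 32
x_6 = 272
y_6 = 92
r_6 = 32
x0_7 = 40
y0_7 = 268
x1_7 = 152
y1_7 = 392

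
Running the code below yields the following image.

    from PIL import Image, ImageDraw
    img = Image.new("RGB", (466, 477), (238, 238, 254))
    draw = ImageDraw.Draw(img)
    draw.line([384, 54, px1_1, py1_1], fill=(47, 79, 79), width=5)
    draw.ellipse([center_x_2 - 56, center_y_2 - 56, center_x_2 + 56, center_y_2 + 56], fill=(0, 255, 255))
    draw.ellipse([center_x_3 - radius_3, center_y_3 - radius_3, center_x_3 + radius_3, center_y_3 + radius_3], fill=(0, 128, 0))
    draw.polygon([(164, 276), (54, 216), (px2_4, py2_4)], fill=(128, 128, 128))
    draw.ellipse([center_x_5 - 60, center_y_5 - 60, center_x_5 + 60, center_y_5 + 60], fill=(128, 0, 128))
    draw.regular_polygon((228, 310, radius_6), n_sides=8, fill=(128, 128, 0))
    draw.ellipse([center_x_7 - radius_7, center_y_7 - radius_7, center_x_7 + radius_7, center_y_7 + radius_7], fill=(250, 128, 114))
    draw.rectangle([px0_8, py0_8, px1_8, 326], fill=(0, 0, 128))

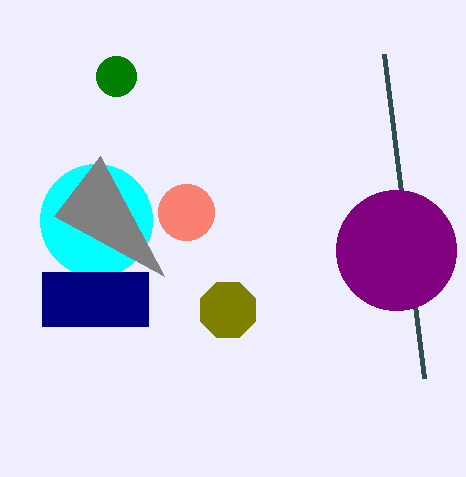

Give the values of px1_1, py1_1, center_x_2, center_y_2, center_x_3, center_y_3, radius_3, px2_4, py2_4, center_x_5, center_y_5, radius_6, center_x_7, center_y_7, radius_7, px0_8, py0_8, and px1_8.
px1_1 = 424; py1_1 = 378; center_x_2 = 96; center_y_2 = 220; center_x_3 = 116; center_y_3 = 76; radius_3 = 20; px2_4 = 100; py2_4 = 156; center_x_5 = 396; center_y_5 = 250; radius_6 = 30; center_x_7 = 186; center_y_7 = 212; radius_7 = 28; px0_8 = 42; py0_8 = 272; px1_8 = 148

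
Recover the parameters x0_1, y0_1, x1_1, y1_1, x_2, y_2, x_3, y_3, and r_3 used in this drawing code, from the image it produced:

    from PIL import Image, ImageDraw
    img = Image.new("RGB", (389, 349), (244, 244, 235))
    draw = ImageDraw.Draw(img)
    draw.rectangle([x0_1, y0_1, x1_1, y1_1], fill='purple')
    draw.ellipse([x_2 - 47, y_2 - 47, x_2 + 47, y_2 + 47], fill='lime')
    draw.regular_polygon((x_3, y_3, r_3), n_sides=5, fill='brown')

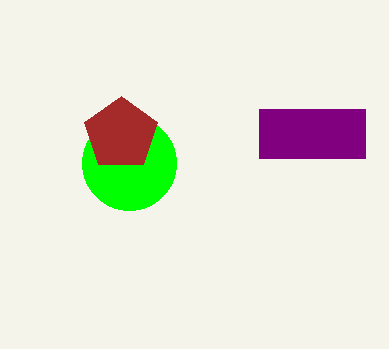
x0_1 = 259; y0_1 = 109; x1_1 = 365; y1_1 = 158; x_2 = 129; y_2 = 163; x_3 = 121; y_3 = 134; r_3 = 38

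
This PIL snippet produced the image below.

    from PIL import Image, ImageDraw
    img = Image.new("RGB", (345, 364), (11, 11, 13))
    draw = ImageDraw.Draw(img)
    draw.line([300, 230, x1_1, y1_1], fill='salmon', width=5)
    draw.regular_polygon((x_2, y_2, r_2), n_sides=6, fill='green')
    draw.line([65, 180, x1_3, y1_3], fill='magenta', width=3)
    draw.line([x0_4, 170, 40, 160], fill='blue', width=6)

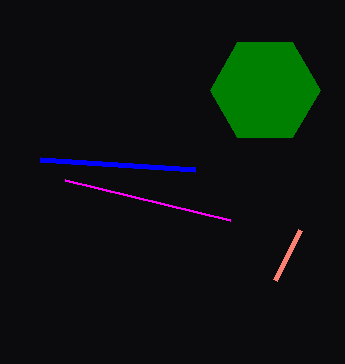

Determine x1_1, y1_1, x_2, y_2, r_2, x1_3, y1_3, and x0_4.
x1_1 = 275; y1_1 = 280; x_2 = 265; y_2 = 90; r_2 = 55; x1_3 = 230; y1_3 = 220; x0_4 = 195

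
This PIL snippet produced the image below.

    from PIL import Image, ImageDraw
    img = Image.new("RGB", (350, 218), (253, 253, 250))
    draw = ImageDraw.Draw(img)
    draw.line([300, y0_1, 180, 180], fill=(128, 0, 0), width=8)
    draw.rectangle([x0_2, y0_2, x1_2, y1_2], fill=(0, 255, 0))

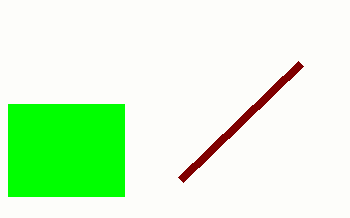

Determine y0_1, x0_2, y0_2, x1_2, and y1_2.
y0_1 = 64
x0_2 = 8
y0_2 = 104
x1_2 = 124
y1_2 = 196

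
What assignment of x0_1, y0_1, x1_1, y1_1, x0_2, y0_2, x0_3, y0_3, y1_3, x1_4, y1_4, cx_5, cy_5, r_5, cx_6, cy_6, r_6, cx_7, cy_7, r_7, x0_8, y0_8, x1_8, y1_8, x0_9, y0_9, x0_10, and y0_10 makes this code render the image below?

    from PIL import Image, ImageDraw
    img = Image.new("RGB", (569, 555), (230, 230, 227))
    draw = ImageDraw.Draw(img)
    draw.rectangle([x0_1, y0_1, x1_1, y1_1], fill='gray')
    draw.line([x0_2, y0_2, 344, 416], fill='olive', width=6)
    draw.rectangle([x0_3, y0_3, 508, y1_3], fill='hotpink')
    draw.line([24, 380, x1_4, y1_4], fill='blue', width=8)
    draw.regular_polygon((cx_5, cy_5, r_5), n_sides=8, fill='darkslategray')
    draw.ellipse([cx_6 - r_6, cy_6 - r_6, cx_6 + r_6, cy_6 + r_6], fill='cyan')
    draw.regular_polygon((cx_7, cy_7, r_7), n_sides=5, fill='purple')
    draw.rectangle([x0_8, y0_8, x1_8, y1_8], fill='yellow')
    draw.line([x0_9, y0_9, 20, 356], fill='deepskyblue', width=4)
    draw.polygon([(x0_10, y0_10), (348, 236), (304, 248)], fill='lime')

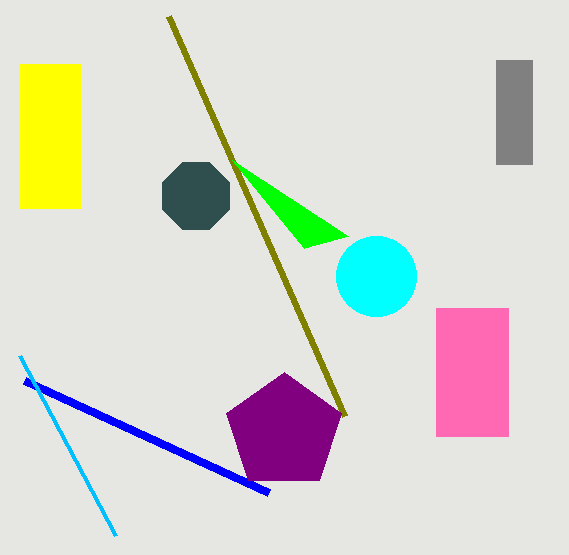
x0_1 = 496; y0_1 = 60; x1_1 = 532; y1_1 = 164; x0_2 = 168; y0_2 = 16; x0_3 = 436; y0_3 = 308; y1_3 = 436; x1_4 = 268; y1_4 = 492; cx_5 = 196; cy_5 = 196; r_5 = 36; cx_6 = 376; cy_6 = 276; r_6 = 40; cx_7 = 284; cy_7 = 432; r_7 = 60; x0_8 = 20; y0_8 = 64; x1_8 = 80; y1_8 = 208; x0_9 = 116; y0_9 = 536; x0_10 = 232; y0_10 = 160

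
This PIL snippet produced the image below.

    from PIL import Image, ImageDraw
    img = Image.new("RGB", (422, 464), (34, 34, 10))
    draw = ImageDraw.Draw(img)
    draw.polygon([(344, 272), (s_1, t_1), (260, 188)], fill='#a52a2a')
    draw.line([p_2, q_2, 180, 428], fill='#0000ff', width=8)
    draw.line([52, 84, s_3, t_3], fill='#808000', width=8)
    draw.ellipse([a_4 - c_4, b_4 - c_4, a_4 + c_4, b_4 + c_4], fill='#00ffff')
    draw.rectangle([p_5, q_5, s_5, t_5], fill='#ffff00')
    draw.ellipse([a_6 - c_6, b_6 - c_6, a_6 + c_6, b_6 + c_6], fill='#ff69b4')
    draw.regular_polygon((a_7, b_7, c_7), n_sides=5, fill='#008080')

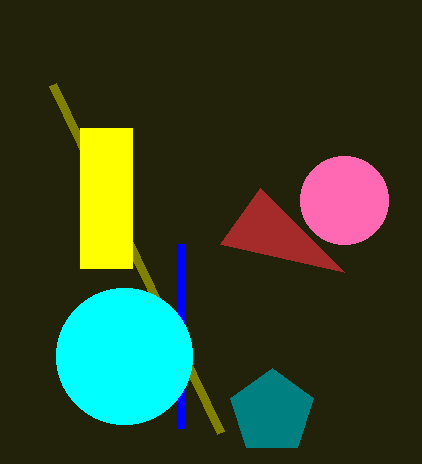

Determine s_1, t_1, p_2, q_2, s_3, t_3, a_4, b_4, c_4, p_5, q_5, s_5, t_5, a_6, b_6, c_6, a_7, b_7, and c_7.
s_1 = 220; t_1 = 244; p_2 = 180; q_2 = 244; s_3 = 220; t_3 = 432; a_4 = 124; b_4 = 356; c_4 = 68; p_5 = 80; q_5 = 128; s_5 = 132; t_5 = 268; a_6 = 344; b_6 = 200; c_6 = 44; a_7 = 272; b_7 = 412; c_7 = 44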